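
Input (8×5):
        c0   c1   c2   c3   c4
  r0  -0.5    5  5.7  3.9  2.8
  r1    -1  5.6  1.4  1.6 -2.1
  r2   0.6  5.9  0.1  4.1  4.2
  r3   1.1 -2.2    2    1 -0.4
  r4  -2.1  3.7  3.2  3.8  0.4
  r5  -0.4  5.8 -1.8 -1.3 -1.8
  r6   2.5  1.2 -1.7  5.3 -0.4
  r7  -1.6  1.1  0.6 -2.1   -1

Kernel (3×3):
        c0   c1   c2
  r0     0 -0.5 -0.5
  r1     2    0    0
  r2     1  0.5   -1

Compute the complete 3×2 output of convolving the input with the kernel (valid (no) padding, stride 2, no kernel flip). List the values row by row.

-3.9 -2.6
-4.25 4.55
0.55 -4.35

Output[0,0]: The receptive field on the input at this output position is [-0.5 5 5.7 / -1 5.6 1.4 / 0.6 5.9 0.1]. Elementwise product with the kernel and sum: 5·-0.5 + 5.7·-0.5 + -1·2 + 0.6·1 + 5.9·0.5 + 0.1·-1.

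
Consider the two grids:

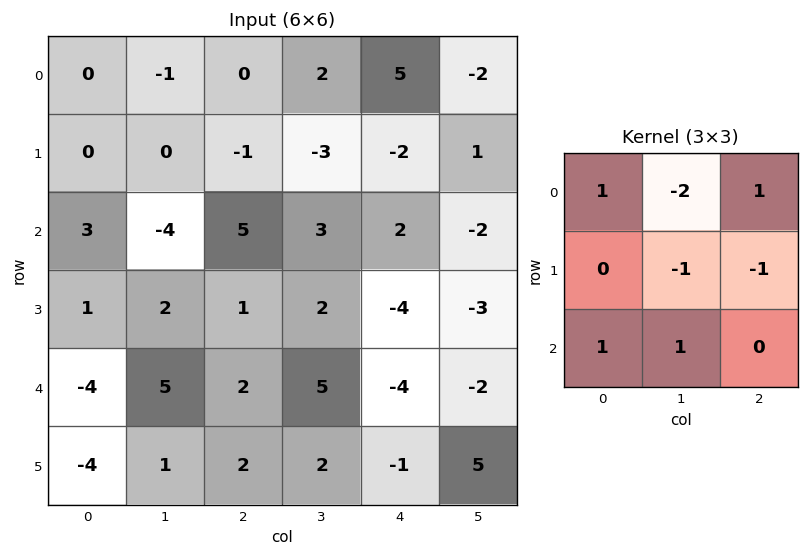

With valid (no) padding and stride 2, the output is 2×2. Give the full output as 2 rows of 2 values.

Output[0,0]: The receptive field on the input at this output position is [0 -1 0 / 0 0 -1 / 3 -4 5]. Elementwise product with the kernel and sum: 0·1 + -1·-2 + 0·1 + 0·-1 + -1·-1 + 3·1 + -4·1.
Output[0,1]: The receptive field on the input at this output position is [0 2 5 / -1 -3 -2 / 5 3 2]. Elementwise product with the kernel and sum: 0·1 + 2·-2 + 5·1 + -3·-1 + -2·-1 + 5·1 + 3·1.

2 14
14 10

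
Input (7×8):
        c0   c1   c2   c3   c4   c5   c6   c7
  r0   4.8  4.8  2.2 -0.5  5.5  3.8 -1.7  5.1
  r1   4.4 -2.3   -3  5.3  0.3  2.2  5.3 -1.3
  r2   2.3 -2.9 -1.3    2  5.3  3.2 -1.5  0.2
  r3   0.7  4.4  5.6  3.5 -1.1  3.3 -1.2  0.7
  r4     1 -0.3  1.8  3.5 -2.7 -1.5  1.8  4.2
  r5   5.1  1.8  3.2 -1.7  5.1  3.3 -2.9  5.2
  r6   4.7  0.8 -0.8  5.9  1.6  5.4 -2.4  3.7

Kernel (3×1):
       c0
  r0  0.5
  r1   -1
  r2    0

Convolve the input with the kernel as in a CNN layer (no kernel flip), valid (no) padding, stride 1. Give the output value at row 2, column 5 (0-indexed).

-1.7

The receptive field on the input at this output position is [3.2 / 3.3 / -1.5]. Elementwise product with the kernel and sum: 3.2·0.5 + 3.3·-1.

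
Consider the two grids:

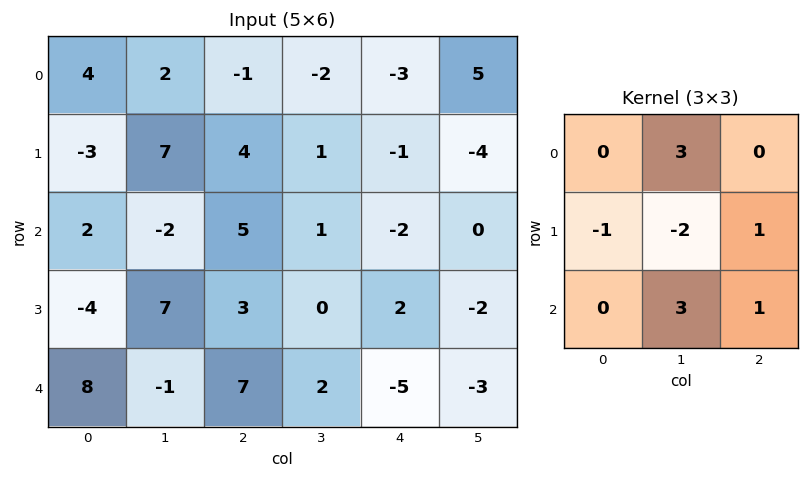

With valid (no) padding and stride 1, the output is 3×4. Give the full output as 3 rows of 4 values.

-2 -1 -12 -18
52 14 -4 4
-9 25 3 -30

Output[0,0]: The receptive field on the input at this output position is [4 2 -1 / -3 7 4 / 2 -2 5]. Elementwise product with the kernel and sum: 2·3 + -3·-1 + 7·-2 + 4·1 + -2·3 + 5·1.
Output[0,1]: The receptive field on the input at this output position is [2 -1 -2 / 7 4 1 / -2 5 1]. Elementwise product with the kernel and sum: -1·3 + 7·-1 + 4·-2 + 1·1 + 5·3 + 1·1.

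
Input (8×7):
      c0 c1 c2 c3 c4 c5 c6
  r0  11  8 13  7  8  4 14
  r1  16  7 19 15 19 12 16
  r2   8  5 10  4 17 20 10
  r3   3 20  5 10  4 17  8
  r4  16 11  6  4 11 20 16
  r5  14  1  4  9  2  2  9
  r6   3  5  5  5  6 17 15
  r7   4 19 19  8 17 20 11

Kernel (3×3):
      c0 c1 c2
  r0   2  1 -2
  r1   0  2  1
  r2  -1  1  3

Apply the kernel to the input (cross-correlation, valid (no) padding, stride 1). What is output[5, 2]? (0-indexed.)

The receptive field on the input at this output position is [4 9 2 / 5 5 6 / 19 8 17]. Elementwise product with the kernel and sum: 4·2 + 9·1 + 2·-2 + 5·2 + 6·1 + 19·-1 + 8·1 + 17·3.

69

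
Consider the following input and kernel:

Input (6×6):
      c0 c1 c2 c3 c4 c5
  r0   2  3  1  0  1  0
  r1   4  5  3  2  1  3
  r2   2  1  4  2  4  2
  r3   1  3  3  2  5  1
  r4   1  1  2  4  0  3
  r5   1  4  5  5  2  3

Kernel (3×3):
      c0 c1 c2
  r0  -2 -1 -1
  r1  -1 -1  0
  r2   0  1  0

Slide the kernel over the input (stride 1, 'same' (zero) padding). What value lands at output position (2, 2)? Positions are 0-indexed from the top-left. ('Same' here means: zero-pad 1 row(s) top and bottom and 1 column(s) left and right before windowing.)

The receptive field on the zero-padded input at this output position is [5 3 2 / 1 4 2 / 3 3 2]. Elementwise product with the kernel and sum: 5·-2 + 3·-1 + 2·-1 + 1·-1 + 4·-1 + 3·1.

-17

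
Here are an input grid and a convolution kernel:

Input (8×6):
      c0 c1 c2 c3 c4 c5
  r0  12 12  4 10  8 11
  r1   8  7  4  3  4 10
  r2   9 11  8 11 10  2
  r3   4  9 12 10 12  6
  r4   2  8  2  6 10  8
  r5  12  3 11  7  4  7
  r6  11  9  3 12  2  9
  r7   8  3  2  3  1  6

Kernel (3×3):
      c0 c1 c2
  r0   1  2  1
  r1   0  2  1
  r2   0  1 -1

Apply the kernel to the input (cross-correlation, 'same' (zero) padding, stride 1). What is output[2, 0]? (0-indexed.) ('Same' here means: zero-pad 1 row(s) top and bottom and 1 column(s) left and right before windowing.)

The receptive field on the zero-padded input at this output position is [0 8 7 / 0 9 11 / 0 4 9]. Elementwise product with the kernel and sum: 0·1 + 8·2 + 7·1 + 9·2 + 11·1 + 4·1 + 9·-1.

47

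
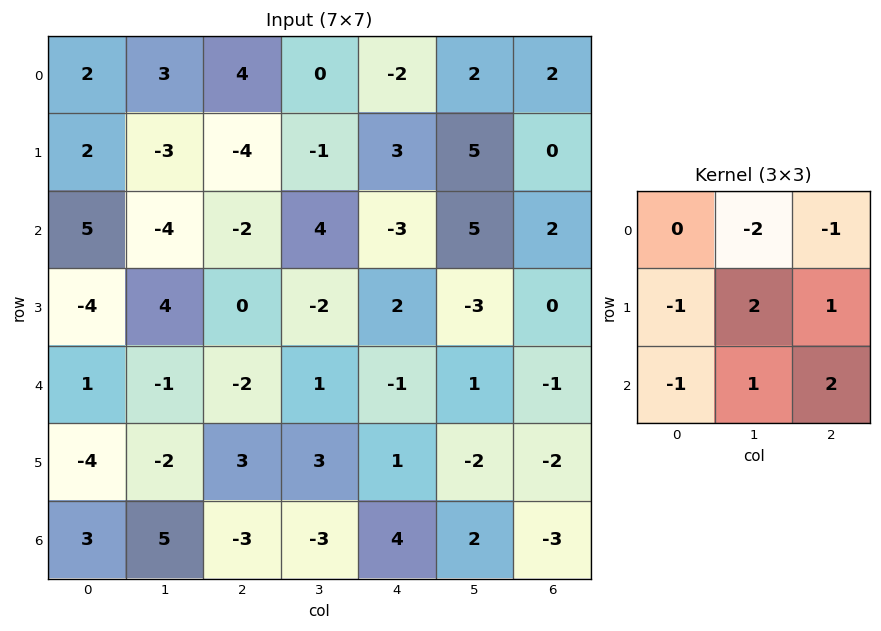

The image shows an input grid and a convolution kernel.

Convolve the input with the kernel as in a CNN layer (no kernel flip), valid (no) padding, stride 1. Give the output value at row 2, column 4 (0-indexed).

The receptive field on the input at this output position is [-3 5 2 / 2 -3 0 / -1 1 -1]. Elementwise product with the kernel and sum: 5·-2 + 2·-1 + 2·-1 + -3·2 + 0·1 + -1·-1 + 1·1 + -1·2.

-20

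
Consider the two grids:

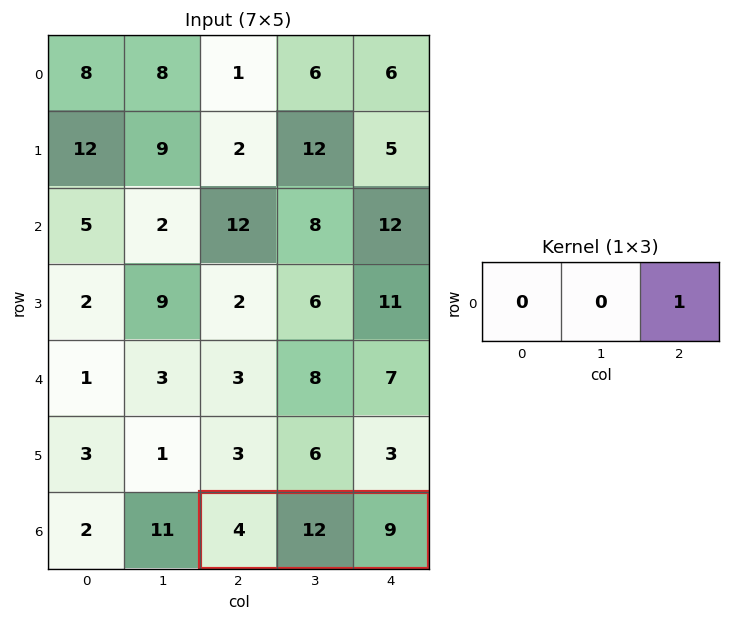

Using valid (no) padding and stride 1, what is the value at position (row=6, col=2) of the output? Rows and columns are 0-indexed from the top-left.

9

The receptive field on the input at this output position is [4 12 9]. Elementwise product with the kernel and sum: 9·1.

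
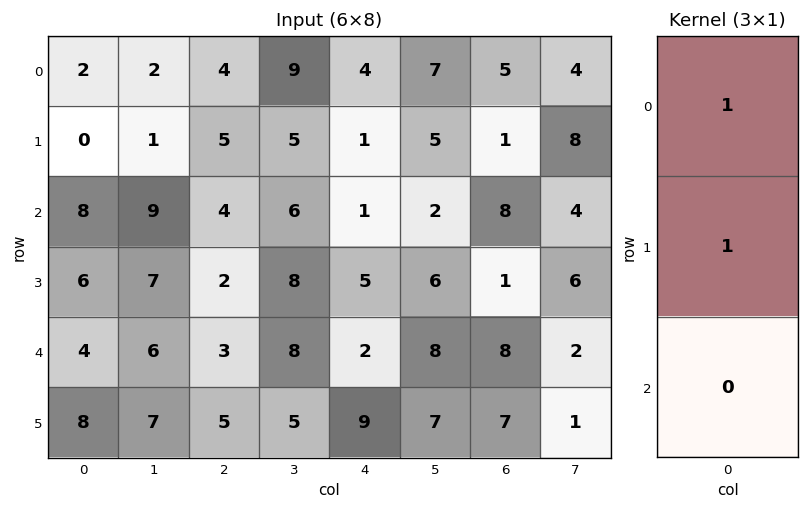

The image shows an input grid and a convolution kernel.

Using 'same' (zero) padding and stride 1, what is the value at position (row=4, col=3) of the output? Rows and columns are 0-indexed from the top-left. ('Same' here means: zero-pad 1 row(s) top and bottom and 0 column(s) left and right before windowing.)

16

The receptive field on the zero-padded input at this output position is [8 / 8 / 5]. Elementwise product with the kernel and sum: 8·1 + 8·1.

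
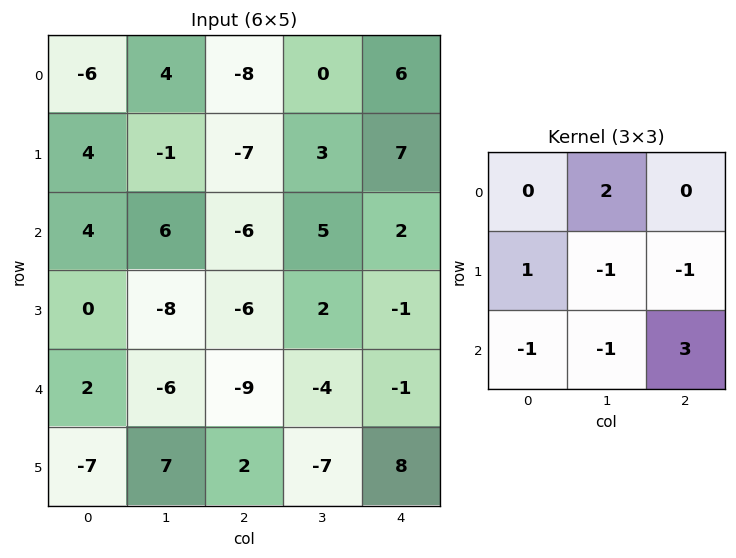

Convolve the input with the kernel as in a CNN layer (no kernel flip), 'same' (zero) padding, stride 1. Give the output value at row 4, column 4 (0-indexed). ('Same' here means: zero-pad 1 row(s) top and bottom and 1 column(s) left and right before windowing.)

The receptive field on the zero-padded input at this output position is [2 -1 0 / -4 -1 0 / -7 8 0]. Elementwise product with the kernel and sum: -1·2 + -4·1 + -1·-1 + 0·-1 + -7·-1 + 8·-1 + 0·3.

-6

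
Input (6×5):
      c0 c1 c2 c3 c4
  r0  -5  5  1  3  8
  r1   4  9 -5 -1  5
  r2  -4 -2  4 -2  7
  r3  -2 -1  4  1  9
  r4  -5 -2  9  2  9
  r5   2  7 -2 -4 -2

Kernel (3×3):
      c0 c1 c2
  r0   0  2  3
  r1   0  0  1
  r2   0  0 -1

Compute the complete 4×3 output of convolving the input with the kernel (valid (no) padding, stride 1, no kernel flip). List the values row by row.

Output[0,0]: The receptive field on the input at this output position is [-5 5 1 / 4 9 -5 / -4 -2 4]. Elementwise product with the kernel and sum: 5·2 + 1·3 + -5·1 + 4·-1.

4 12 28
3 -16 11
3 1 17
21 17 40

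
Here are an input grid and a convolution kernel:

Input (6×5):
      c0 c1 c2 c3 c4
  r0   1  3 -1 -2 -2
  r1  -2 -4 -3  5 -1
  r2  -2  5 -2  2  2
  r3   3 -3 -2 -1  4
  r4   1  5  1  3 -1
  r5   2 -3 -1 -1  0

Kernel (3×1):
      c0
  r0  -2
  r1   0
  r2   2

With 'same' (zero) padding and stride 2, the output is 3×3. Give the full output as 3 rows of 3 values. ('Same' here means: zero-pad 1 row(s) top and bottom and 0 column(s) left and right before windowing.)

-4 -6 -2
10 2 10
-2 2 -8

Output[0,0]: The receptive field on the zero-padded input at this output position is [0 / 1 / -2]. Elementwise product with the kernel and sum: 0·-2 + -2·2.
Output[0,1]: The receptive field on the zero-padded input at this output position is [0 / -1 / -3]. Elementwise product with the kernel and sum: 0·-2 + -3·2.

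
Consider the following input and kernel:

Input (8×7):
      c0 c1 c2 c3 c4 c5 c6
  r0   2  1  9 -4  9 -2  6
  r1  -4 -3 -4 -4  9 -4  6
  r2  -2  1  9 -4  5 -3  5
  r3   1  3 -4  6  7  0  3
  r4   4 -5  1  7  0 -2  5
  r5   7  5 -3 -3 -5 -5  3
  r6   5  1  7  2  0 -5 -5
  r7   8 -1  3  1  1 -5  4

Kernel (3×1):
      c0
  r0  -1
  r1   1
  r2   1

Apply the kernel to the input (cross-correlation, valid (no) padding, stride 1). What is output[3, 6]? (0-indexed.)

5

The receptive field on the input at this output position is [3 / 5 / 3]. Elementwise product with the kernel and sum: 3·-1 + 5·1 + 3·1.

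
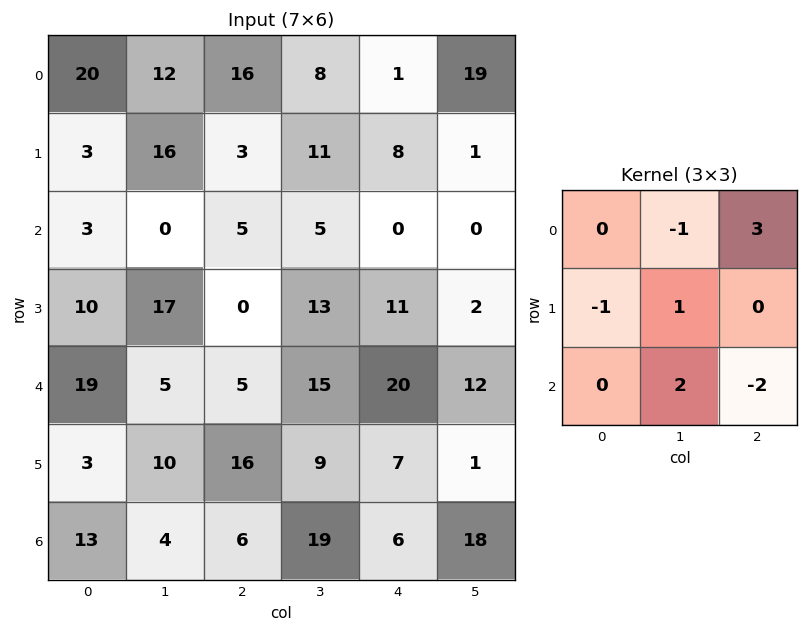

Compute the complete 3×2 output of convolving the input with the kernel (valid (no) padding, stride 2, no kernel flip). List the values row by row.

39 13
22 -2
13 64

Output[0,0]: The receptive field on the input at this output position is [20 12 16 / 3 16 3 / 3 0 5]. Elementwise product with the kernel and sum: 12·-1 + 16·3 + 3·-1 + 16·1 + 0·2 + 5·-2.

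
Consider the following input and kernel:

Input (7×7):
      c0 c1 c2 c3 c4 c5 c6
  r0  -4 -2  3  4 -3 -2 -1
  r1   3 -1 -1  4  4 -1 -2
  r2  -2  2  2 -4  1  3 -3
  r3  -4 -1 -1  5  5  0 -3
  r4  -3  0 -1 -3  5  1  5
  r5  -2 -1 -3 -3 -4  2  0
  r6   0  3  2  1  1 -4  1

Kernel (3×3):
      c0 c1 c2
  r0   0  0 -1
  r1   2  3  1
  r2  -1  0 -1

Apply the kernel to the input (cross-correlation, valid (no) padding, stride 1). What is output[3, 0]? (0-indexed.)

The receptive field on the input at this output position is [-4 -1 -1 / -3 0 -1 / -2 -1 -3]. Elementwise product with the kernel and sum: -1·-1 + -3·2 + 0·3 + -1·1 + -2·-1 + -3·-1.

-1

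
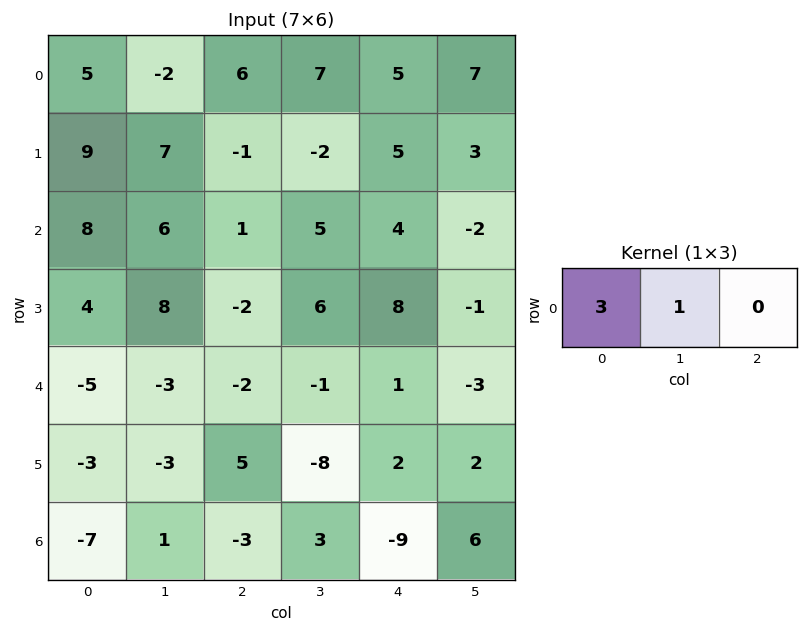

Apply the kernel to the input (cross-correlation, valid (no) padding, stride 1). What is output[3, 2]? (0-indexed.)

0

The receptive field on the input at this output position is [-2 6 8]. Elementwise product with the kernel and sum: -2·3 + 6·1.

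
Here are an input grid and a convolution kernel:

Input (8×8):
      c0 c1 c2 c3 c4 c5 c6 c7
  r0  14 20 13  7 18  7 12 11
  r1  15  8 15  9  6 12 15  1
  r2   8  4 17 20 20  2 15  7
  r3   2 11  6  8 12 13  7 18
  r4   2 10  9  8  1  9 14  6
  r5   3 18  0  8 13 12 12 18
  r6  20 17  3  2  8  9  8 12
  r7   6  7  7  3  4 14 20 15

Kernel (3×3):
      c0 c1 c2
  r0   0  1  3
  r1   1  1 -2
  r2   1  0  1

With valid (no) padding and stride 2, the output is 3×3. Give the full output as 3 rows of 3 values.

Output[0,0]: The receptive field on the input at this output position is [14 20 13 / 15 8 15 / 8 4 17]. Elementwise product with the kernel and sum: 20·1 + 13·3 + 15·1 + 8·1 + 15·-2 + 8·1 + 17·1.

77 110 66
67 80 73
81 4 68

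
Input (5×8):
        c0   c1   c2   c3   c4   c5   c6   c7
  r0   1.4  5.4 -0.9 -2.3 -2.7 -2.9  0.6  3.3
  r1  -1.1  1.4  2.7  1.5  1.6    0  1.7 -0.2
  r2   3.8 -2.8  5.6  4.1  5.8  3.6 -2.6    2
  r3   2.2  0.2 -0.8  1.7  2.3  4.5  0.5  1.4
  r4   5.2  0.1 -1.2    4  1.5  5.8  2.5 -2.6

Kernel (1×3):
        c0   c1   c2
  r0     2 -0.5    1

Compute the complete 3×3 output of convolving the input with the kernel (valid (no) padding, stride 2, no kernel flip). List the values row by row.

Output[0,0]: The receptive field on the input at this output position is [1.4 5.4 -0.9]. Elementwise product with the kernel and sum: 1.4·2 + 5.4·-0.5 + -0.9·1.
Output[0,1]: The receptive field on the input at this output position is [-0.9 -2.3 -2.7]. Elementwise product with the kernel and sum: -0.9·2 + -2.3·-0.5 + -2.7·1.

-0.8 -3.35 -3.35
14.6 14.95 7.2
9.15 -2.9 2.6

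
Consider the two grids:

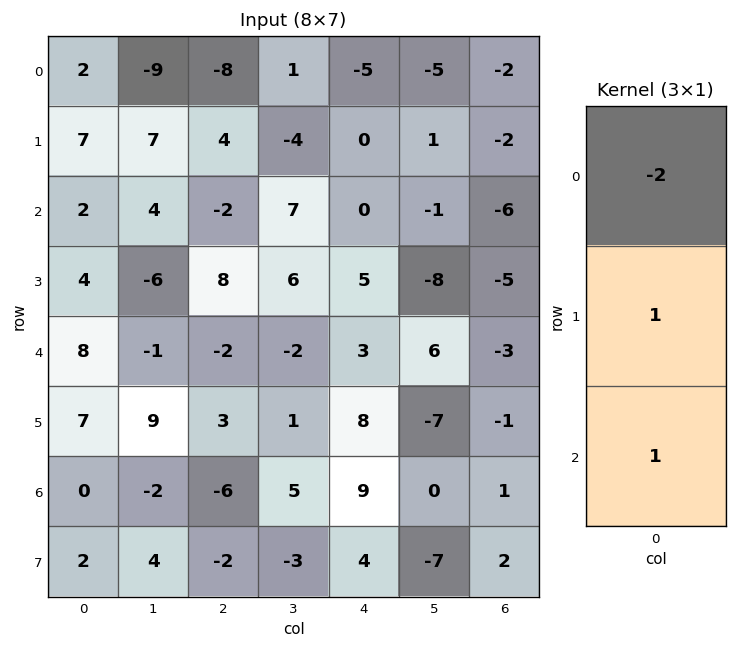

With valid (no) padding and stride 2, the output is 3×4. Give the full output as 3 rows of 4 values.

Output[0,0]: The receptive field on the input at this output position is [2 / 7 / 2]. Elementwise product with the kernel and sum: 2·-2 + 7·1 + 2·1.

5 18 10 -4
8 10 8 4
-9 1 11 6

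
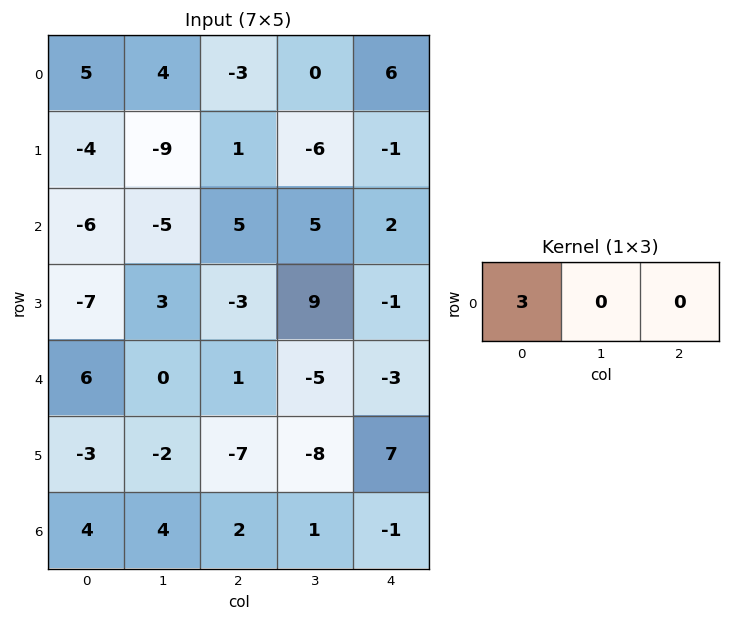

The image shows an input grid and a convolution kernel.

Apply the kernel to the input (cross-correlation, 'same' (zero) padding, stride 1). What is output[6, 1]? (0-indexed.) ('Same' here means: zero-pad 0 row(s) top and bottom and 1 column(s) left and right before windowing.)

The receptive field on the zero-padded input at this output position is [4 4 2]. Elementwise product with the kernel and sum: 4·3.

12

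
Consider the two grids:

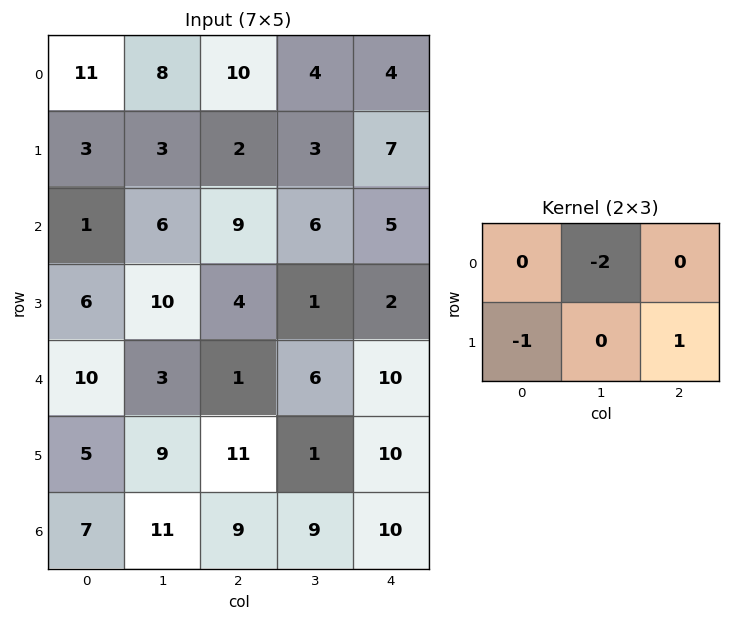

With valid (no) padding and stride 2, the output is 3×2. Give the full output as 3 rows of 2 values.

-17 -3
-14 -14
0 -13

Output[0,0]: The receptive field on the input at this output position is [11 8 10 / 3 3 2]. Elementwise product with the kernel and sum: 8·-2 + 3·-1 + 2·1.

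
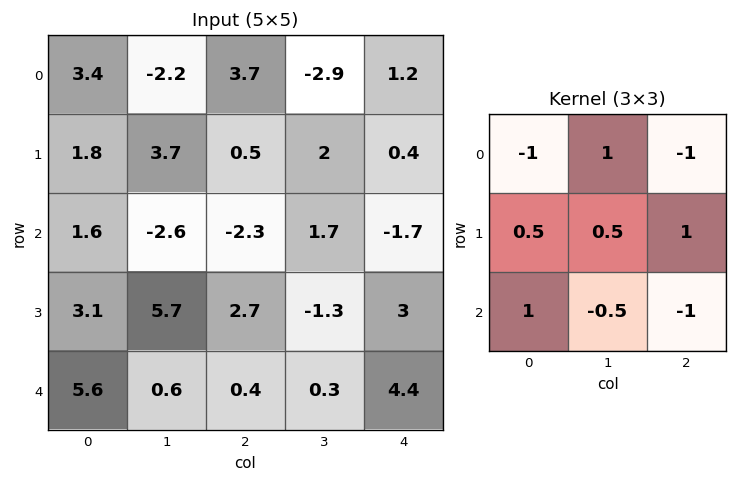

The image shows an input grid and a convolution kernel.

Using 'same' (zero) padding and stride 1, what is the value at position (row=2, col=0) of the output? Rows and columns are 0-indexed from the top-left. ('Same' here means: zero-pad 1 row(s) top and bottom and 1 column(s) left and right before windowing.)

The receptive field on the zero-padded input at this output position is [0 1.8 3.7 / 0 1.6 -2.6 / 0 3.1 5.7]. Elementwise product with the kernel and sum: 0·-1 + 1.8·1 + 3.7·-1 + 0·0.5 + 1.6·0.5 + -2.6·1 + 0·1 + 3.1·-0.5 + 5.7·-1.

-10.95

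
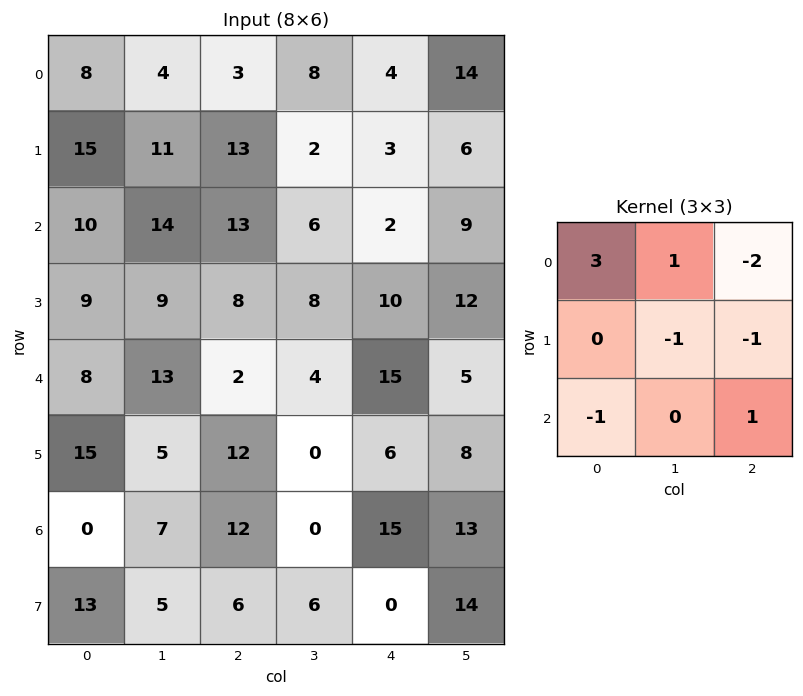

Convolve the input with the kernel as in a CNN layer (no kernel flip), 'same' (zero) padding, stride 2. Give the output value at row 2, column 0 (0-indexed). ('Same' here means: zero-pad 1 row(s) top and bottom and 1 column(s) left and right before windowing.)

The receptive field on the zero-padded input at this output position is [0 9 9 / 0 8 13 / 0 15 5]. Elementwise product with the kernel and sum: 0·3 + 9·1 + 9·-2 + 8·-1 + 13·-1 + 0·-1 + 5·1.

-25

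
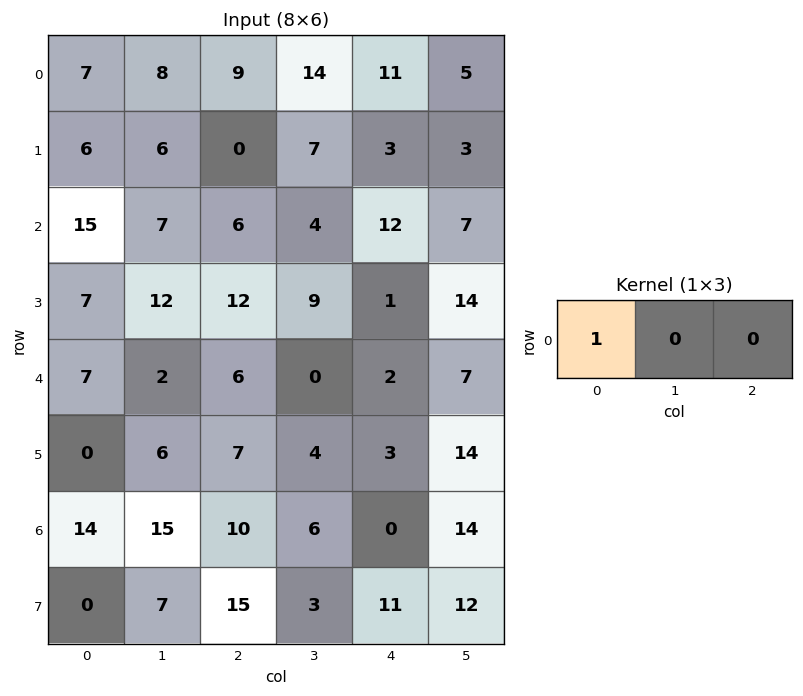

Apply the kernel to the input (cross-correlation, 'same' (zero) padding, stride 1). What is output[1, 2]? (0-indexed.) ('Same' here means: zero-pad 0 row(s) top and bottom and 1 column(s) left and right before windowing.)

6

The receptive field on the zero-padded input at this output position is [6 0 7]. Elementwise product with the kernel and sum: 6·1.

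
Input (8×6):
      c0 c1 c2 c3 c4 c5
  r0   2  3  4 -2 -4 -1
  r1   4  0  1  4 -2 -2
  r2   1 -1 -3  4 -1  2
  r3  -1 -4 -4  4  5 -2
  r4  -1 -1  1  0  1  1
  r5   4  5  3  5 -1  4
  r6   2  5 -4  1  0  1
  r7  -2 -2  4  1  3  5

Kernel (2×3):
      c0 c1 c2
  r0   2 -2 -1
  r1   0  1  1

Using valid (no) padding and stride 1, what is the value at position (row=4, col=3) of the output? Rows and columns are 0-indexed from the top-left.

The receptive field on the input at this output position is [0 1 1 / 5 -1 4]. Elementwise product with the kernel and sum: 0·2 + 1·-2 + 1·-1 + -1·1 + 4·1.

0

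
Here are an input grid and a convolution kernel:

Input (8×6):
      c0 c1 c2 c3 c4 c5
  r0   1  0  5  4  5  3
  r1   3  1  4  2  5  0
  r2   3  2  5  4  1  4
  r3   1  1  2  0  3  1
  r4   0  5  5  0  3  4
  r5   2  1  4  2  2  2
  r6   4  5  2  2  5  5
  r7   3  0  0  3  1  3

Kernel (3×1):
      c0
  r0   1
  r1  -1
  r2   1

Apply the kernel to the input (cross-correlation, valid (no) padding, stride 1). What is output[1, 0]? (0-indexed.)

The receptive field on the input at this output position is [3 / 3 / 1]. Elementwise product with the kernel and sum: 3·1 + 3·-1 + 1·1.

1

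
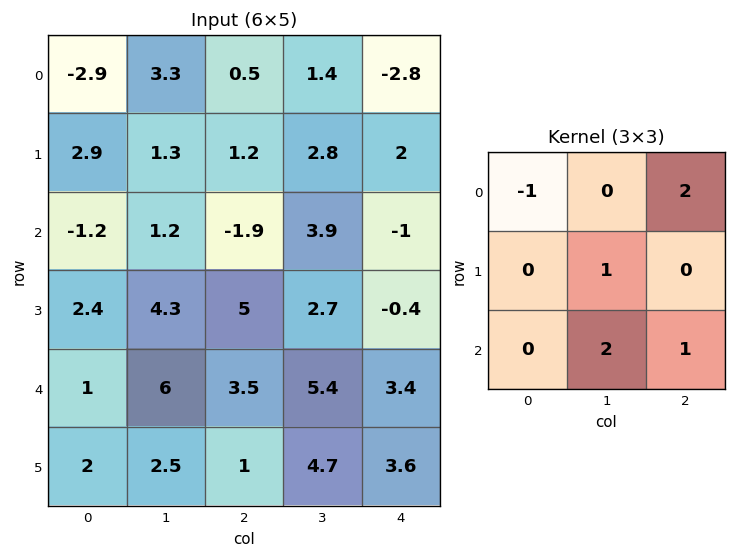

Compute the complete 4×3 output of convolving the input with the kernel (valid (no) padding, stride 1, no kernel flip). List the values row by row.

Output[0,0]: The receptive field on the input at this output position is [-2.9 3.3 0.5 / 2.9 1.3 1.2 / -1.2 1.2 -1.9]. Elementwise product with the kernel and sum: -2.9·-1 + 0.5·2 + 1.3·1 + 1.2·2 + -1.9·1.
Output[0,1]: The receptive field on the input at this output position is [3.3 0.5 1.4 / 1.3 1.2 2.8 / 1.2 -1.9 3.9]. Elementwise product with the kernel and sum: 3.3·-1 + 1.4·2 + 1.2·1 + -1.9·2 + 3.9·1.

5.7 0.8 3.5
14.3 15.1 11.7
17.2 24 16.8
19.6 11.3 12.6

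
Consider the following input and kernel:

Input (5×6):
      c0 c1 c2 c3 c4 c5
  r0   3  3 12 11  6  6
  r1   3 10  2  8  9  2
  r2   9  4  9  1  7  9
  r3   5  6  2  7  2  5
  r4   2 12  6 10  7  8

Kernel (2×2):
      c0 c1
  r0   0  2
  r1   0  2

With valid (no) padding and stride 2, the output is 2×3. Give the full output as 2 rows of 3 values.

26 38 16
20 16 28

Output[0,0]: The receptive field on the input at this output position is [3 3 / 3 10]. Elementwise product with the kernel and sum: 3·2 + 10·2.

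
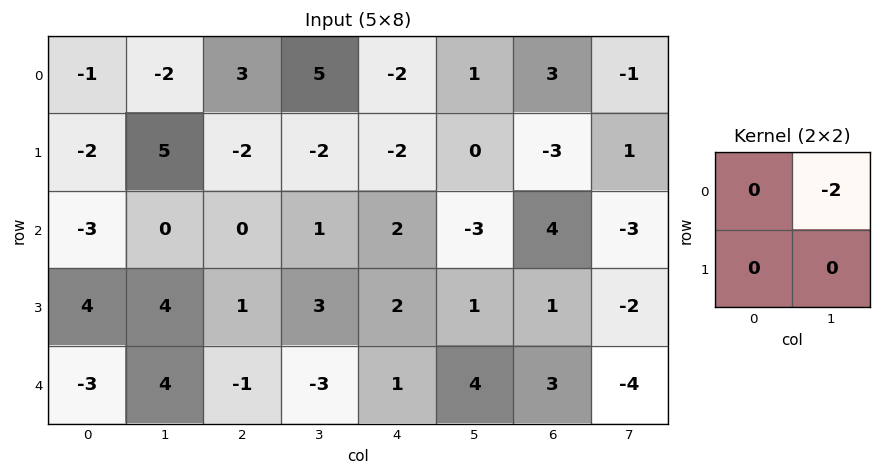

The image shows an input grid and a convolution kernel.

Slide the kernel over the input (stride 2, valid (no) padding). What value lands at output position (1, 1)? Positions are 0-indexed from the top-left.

The receptive field on the input at this output position is [0 1 / 1 3]. Elementwise product with the kernel and sum: 1·-2.

-2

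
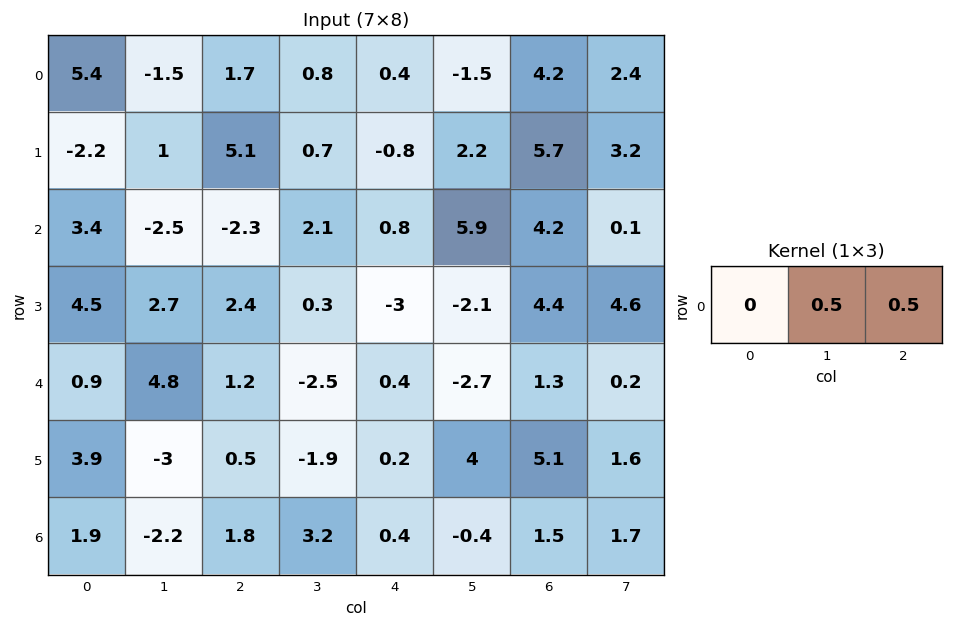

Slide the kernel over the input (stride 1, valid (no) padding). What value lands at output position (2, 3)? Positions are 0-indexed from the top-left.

3.35

The receptive field on the input at this output position is [2.1 0.8 5.9]. Elementwise product with the kernel and sum: 0.8·0.5 + 5.9·0.5.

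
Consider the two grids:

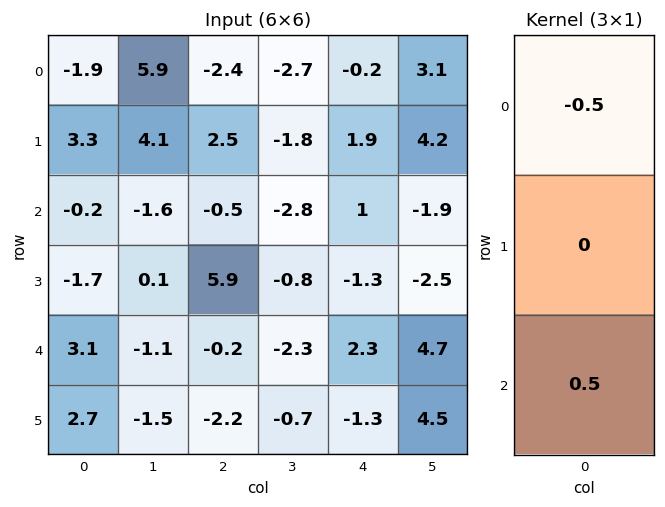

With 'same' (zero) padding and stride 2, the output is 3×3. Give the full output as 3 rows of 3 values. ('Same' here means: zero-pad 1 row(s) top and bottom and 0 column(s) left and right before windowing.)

1.65 1.25 0.95
-2.5 1.7 -1.6
2.2 -4.05 0

Output[0,0]: The receptive field on the zero-padded input at this output position is [0 / -1.9 / 3.3]. Elementwise product with the kernel and sum: 0·-0.5 + 3.3·0.5.
Output[0,1]: The receptive field on the zero-padded input at this output position is [0 / -2.4 / 2.5]. Elementwise product with the kernel and sum: 0·-0.5 + 2.5·0.5.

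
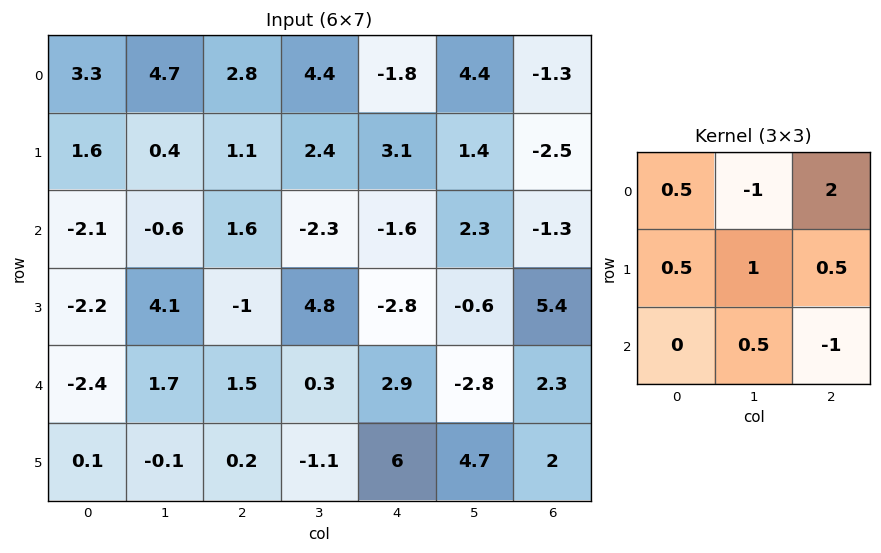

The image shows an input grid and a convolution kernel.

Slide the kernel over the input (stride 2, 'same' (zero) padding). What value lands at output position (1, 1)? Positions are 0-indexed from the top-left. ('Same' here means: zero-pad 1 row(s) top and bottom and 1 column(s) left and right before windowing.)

-1.25

The receptive field on the zero-padded input at this output position is [0.4 1.1 2.4 / -0.6 1.6 -2.3 / 4.1 -1 4.8]. Elementwise product with the kernel and sum: 0.4·0.5 + 1.1·-1 + 2.4·2 + -0.6·0.5 + 1.6·1 + -2.3·0.5 + -1·0.5 + 4.8·-1.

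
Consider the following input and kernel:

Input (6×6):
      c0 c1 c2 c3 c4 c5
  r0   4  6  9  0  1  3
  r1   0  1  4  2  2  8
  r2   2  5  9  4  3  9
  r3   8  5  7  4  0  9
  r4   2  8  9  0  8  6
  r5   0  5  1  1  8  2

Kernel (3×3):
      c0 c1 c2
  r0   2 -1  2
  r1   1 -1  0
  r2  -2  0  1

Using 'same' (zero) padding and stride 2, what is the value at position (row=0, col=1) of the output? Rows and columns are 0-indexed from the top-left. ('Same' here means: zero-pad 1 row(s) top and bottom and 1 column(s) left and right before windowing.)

-3

The receptive field on the zero-padded input at this output position is [0 0 0 / 6 9 0 / 1 4 2]. Elementwise product with the kernel and sum: 0·2 + 0·-1 + 0·2 + 6·1 + 9·-1 + 1·-2 + 2·1.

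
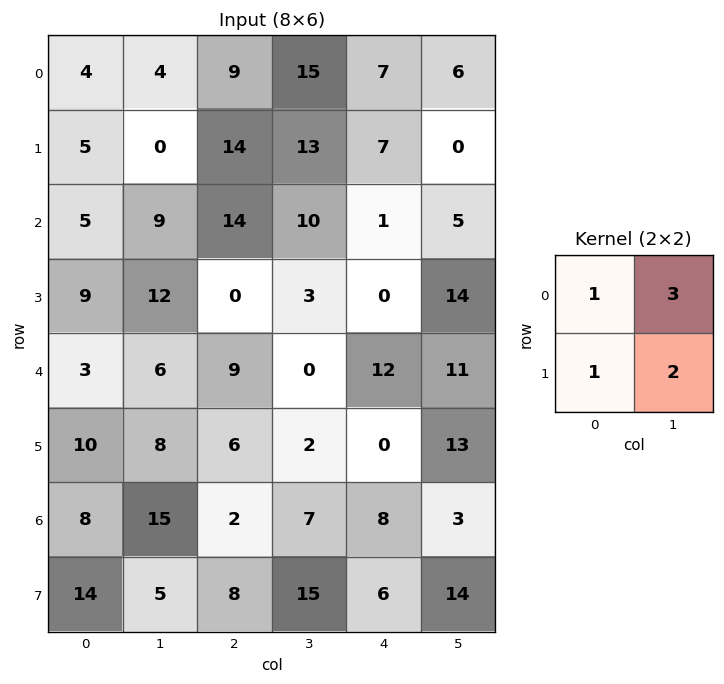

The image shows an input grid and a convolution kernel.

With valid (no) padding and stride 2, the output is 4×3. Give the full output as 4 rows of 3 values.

21 94 32
65 50 44
47 19 71
77 61 51

Output[0,0]: The receptive field on the input at this output position is [4 4 / 5 0]. Elementwise product with the kernel and sum: 4·1 + 4·3 + 5·1 + 0·2.
Output[0,1]: The receptive field on the input at this output position is [9 15 / 14 13]. Elementwise product with the kernel and sum: 9·1 + 15·3 + 14·1 + 13·2.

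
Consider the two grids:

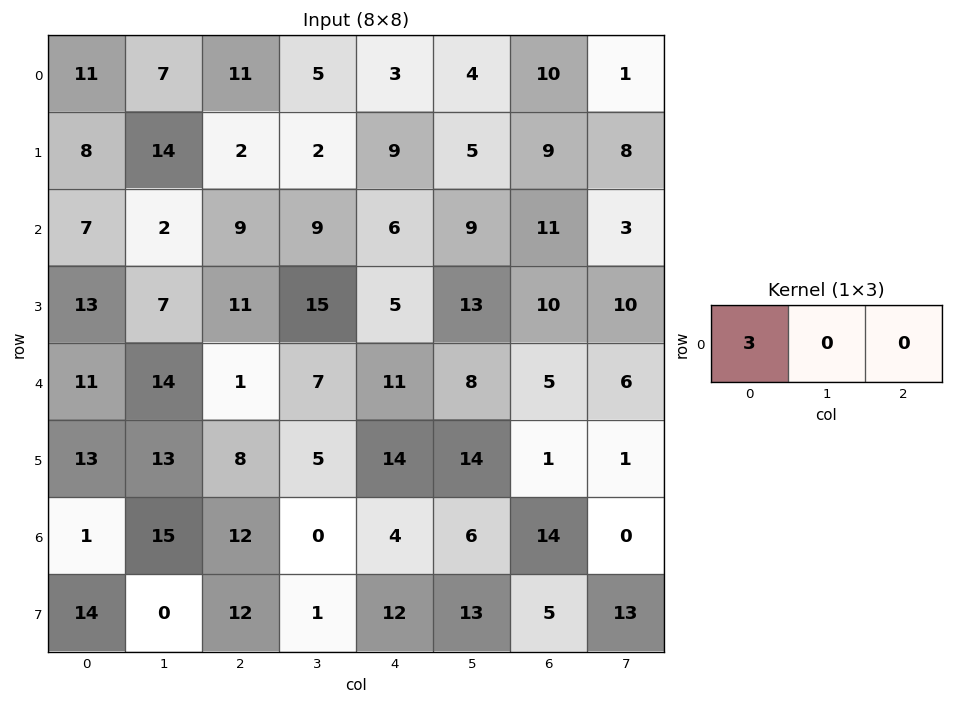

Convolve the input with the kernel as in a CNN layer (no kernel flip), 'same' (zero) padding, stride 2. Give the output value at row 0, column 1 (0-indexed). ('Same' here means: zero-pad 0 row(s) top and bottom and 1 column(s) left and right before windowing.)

The receptive field on the zero-padded input at this output position is [7 11 5]. Elementwise product with the kernel and sum: 7·3.

21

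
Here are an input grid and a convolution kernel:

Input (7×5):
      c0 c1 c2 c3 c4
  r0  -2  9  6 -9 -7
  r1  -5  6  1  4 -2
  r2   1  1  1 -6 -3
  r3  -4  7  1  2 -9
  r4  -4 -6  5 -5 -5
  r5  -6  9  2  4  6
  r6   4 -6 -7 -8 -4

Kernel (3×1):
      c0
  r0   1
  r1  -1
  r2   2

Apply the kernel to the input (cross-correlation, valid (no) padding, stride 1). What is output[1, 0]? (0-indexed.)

-14

The receptive field on the input at this output position is [-5 / 1 / -4]. Elementwise product with the kernel and sum: -5·1 + 1·-1 + -4·2.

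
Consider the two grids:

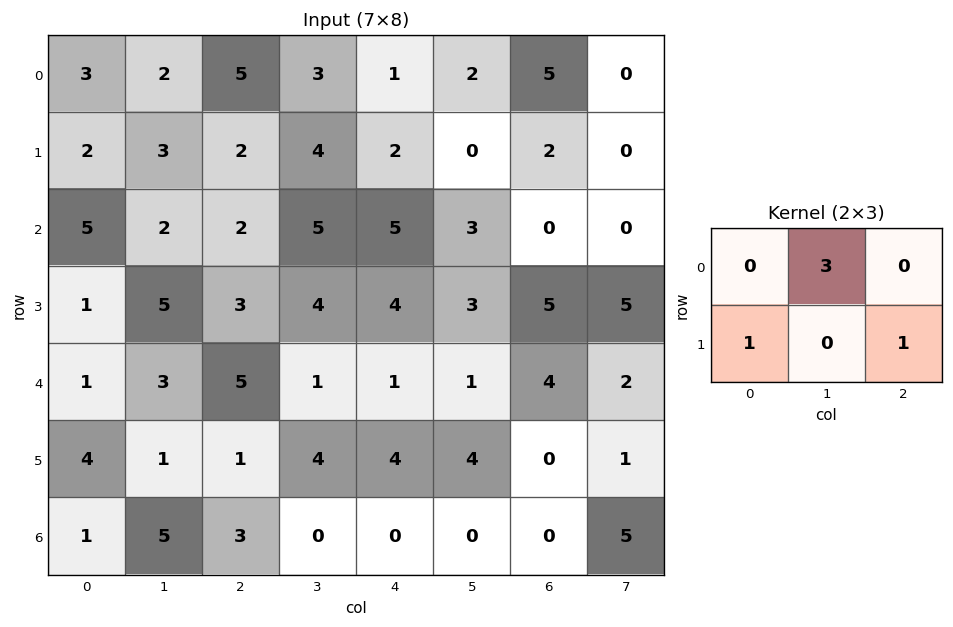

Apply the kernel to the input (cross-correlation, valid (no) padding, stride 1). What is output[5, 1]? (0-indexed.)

The receptive field on the input at this output position is [1 1 4 / 5 3 0]. Elementwise product with the kernel and sum: 1·3 + 5·1 + 0·1.

8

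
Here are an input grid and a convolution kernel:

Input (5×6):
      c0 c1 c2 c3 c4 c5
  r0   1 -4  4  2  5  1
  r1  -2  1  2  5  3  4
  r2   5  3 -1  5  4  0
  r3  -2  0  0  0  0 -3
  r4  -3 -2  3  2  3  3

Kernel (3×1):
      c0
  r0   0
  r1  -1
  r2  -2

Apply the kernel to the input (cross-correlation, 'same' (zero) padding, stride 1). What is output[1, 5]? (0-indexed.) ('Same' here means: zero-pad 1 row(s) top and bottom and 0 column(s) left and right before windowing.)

-4

The receptive field on the zero-padded input at this output position is [1 / 4 / 0]. Elementwise product with the kernel and sum: 4·-1 + 0·-2.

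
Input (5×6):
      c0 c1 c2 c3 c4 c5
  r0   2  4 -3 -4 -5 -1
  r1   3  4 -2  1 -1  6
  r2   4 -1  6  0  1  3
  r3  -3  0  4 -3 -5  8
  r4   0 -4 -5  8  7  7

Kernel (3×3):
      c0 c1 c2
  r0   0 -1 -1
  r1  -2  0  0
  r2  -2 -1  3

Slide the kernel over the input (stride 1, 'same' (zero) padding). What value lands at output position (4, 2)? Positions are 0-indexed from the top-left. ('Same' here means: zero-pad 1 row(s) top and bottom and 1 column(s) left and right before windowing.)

7

The receptive field on the zero-padded input at this output position is [0 4 -3 / -4 -5 8 / 0 0 0]. Elementwise product with the kernel and sum: 4·-1 + -3·-1 + -4·-2 + 0·-2 + 0·-1 + 0·3.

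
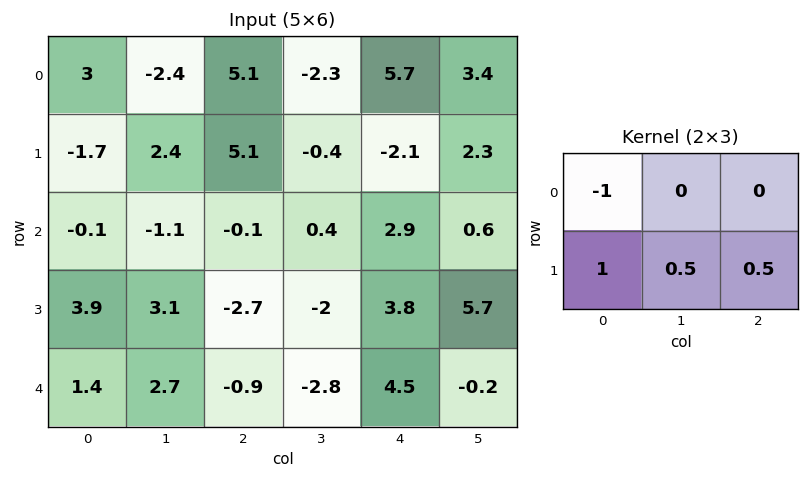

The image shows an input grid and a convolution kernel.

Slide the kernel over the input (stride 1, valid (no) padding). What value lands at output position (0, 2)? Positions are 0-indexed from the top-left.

-1.25

The receptive field on the input at this output position is [5.1 -2.3 5.7 / 5.1 -0.4 -2.1]. Elementwise product with the kernel and sum: 5.1·-1 + 5.1·1 + -0.4·0.5 + -2.1·0.5.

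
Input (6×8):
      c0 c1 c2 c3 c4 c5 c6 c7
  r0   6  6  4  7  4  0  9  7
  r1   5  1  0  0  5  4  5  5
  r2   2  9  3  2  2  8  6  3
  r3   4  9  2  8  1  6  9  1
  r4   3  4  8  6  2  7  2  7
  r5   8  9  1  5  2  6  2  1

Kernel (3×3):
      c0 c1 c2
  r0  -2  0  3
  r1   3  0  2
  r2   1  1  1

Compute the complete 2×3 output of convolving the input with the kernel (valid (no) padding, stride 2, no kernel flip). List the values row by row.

29 21 60
36 24 46

Output[0,0]: The receptive field on the input at this output position is [6 6 4 / 5 1 0 / 2 9 3]. Elementwise product with the kernel and sum: 6·-2 + 4·3 + 5·3 + 0·2 + 2·1 + 9·1 + 3·1.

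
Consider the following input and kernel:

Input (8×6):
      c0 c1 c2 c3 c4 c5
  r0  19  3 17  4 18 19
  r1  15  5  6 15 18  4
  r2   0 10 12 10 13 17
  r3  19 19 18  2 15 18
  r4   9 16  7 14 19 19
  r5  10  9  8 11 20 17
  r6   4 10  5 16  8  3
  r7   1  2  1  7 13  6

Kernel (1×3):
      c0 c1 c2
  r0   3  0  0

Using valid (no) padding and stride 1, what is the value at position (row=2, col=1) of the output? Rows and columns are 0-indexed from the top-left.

The receptive field on the input at this output position is [10 12 10]. Elementwise product with the kernel and sum: 10·3.

30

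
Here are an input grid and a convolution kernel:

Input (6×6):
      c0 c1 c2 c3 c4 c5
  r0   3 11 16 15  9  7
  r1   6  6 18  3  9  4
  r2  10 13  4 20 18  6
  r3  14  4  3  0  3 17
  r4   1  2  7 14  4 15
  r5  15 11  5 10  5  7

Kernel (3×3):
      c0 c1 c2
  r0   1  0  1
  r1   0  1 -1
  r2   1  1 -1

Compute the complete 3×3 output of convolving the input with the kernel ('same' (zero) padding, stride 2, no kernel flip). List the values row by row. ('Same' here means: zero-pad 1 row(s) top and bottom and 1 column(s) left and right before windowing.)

-8 22 10
13 0 5
7 3 14

Output[0,0]: The receptive field on the zero-padded input at this output position is [0 0 0 / 0 3 11 / 0 6 6]. Elementwise product with the kernel and sum: 0·1 + 0·1 + 3·1 + 11·-1 + 0·1 + 6·1 + 6·-1.
Output[0,1]: The receptive field on the zero-padded input at this output position is [0 0 0 / 11 16 15 / 6 18 3]. Elementwise product with the kernel and sum: 0·1 + 0·1 + 16·1 + 15·-1 + 6·1 + 18·1 + 3·-1.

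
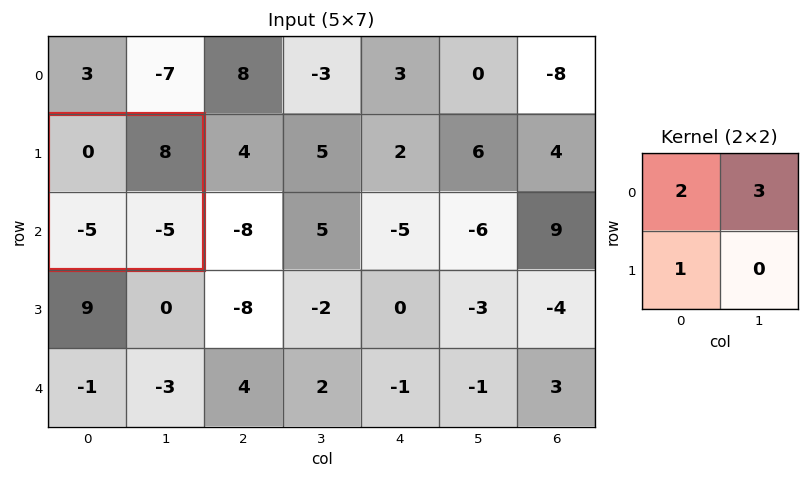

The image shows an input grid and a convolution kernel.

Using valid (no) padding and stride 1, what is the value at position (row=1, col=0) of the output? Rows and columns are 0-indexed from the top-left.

19

The receptive field on the input at this output position is [0 8 / -5 -5]. Elementwise product with the kernel and sum: 0·2 + 8·3 + -5·1.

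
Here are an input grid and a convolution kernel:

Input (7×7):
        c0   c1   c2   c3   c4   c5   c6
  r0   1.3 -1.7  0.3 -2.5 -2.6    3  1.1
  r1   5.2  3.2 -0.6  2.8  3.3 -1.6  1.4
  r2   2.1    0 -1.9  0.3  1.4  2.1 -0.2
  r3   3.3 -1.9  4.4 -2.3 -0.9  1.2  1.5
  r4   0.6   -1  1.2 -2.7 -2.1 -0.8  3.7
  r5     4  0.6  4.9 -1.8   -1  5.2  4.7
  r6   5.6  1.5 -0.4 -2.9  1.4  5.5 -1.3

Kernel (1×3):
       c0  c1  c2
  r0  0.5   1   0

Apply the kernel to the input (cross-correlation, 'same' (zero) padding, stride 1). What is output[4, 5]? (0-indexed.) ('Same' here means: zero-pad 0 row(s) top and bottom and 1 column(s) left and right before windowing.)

-1.85

The receptive field on the zero-padded input at this output position is [-2.1 -0.8 3.7]. Elementwise product with the kernel and sum: -2.1·0.5 + -0.8·1.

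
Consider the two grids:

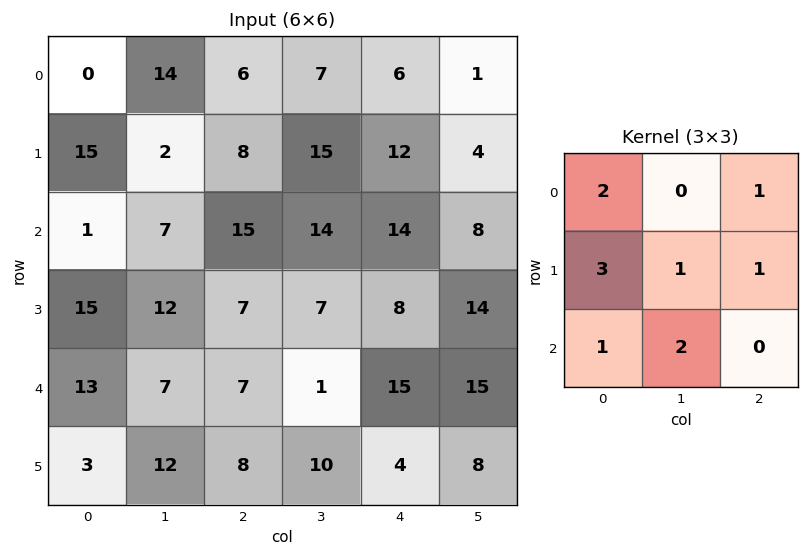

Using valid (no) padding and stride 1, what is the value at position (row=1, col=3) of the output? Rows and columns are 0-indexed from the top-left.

121

The receptive field on the input at this output position is [15 12 4 / 14 14 8 / 7 8 14]. Elementwise product with the kernel and sum: 15·2 + 4·1 + 14·3 + 14·1 + 8·1 + 7·1 + 8·2.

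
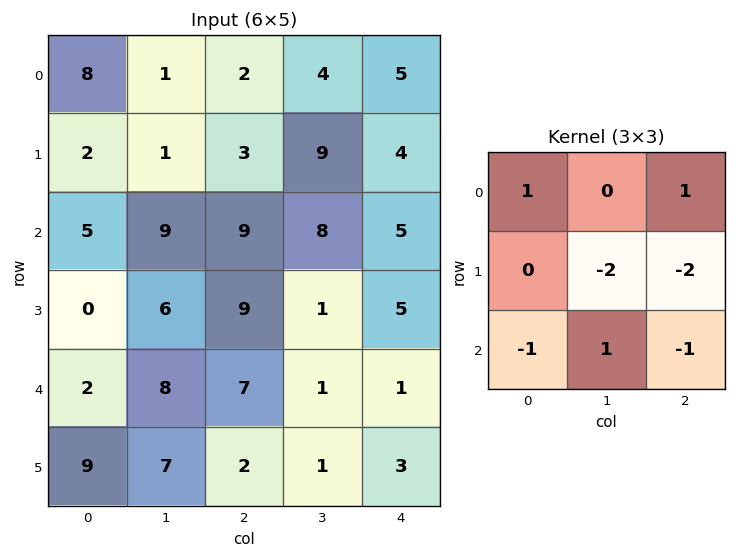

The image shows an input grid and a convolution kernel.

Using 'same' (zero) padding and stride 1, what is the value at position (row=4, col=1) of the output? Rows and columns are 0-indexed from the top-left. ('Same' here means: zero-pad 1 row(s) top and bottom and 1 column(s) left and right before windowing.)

-25

The receptive field on the zero-padded input at this output position is [0 6 9 / 2 8 7 / 9 7 2]. Elementwise product with the kernel and sum: 0·1 + 9·1 + 8·-2 + 7·-2 + 9·-1 + 7·1 + 2·-1.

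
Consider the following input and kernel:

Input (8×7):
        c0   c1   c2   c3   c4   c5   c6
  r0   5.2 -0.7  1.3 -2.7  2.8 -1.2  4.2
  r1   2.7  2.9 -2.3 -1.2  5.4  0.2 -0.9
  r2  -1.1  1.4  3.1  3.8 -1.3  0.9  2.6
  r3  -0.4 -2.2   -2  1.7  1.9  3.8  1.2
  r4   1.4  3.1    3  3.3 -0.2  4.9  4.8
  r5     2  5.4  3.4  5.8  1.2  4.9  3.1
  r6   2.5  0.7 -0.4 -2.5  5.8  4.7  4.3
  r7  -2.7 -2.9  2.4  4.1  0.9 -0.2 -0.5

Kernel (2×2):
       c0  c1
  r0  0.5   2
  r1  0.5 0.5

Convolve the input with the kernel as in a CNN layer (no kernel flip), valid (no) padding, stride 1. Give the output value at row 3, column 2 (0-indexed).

5.55

The receptive field on the input at this output position is [-2 1.7 / 3 3.3]. Elementwise product with the kernel and sum: -2·0.5 + 1.7·2 + 3·0.5 + 3.3·0.5.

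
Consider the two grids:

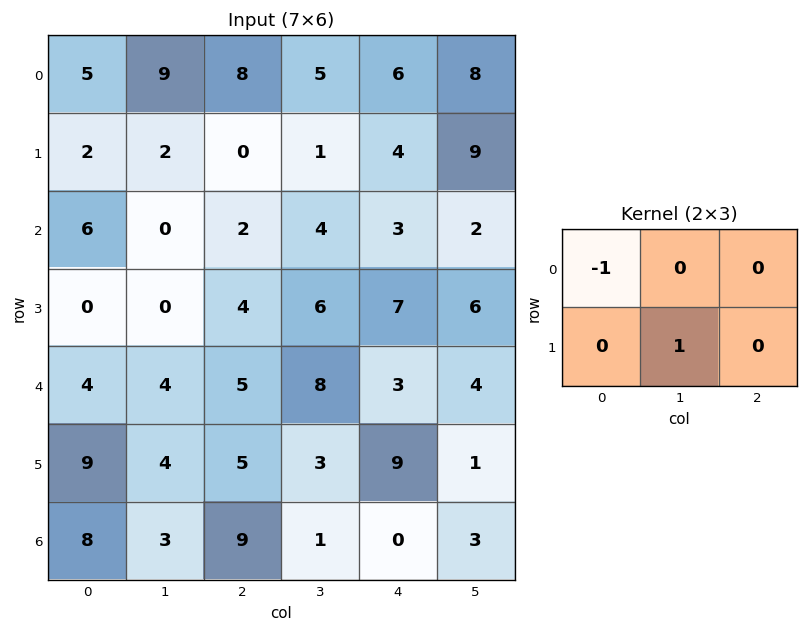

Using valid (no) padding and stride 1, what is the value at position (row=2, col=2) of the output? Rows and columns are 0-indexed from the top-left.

The receptive field on the input at this output position is [2 4 3 / 4 6 7]. Elementwise product with the kernel and sum: 2·-1 + 6·1.

4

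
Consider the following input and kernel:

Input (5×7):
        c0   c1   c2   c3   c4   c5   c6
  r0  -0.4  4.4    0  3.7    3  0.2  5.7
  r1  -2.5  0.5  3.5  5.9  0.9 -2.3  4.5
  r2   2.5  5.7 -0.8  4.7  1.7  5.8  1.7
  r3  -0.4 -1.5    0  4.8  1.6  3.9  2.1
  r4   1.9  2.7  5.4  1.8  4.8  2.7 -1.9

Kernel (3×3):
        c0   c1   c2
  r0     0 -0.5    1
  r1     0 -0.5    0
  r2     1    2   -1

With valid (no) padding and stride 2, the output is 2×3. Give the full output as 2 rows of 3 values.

12.25 5.1 18.35
-1 1.15 8.95

Output[0,0]: The receptive field on the input at this output position is [-0.4 4.4 0 / -2.5 0.5 3.5 / 2.5 5.7 -0.8]. Elementwise product with the kernel and sum: 4.4·-0.5 + 0·1 + 0.5·-0.5 + 2.5·1 + 5.7·2 + -0.8·-1.
Output[0,1]: The receptive field on the input at this output position is [0 3.7 3 / 3.5 5.9 0.9 / -0.8 4.7 1.7]. Elementwise product with the kernel and sum: 3.7·-0.5 + 3·1 + 5.9·-0.5 + -0.8·1 + 4.7·2 + 1.7·-1.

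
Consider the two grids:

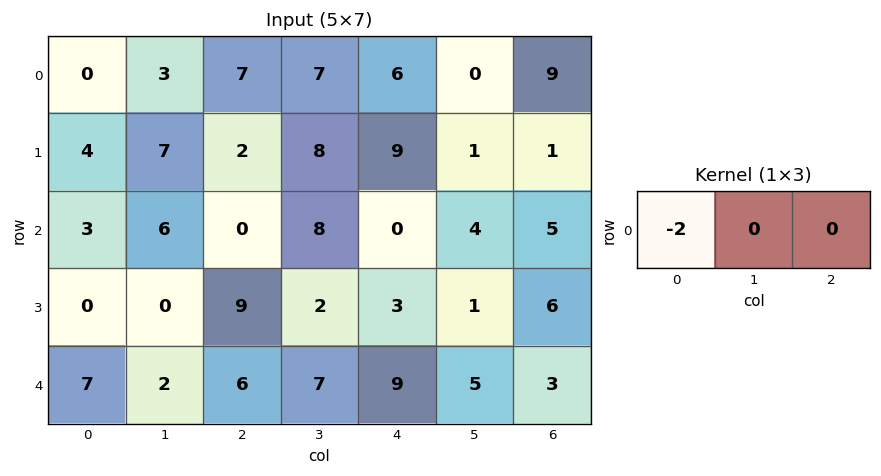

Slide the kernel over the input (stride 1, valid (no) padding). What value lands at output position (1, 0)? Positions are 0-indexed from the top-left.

-8

The receptive field on the input at this output position is [4 7 2]. Elementwise product with the kernel and sum: 4·-2.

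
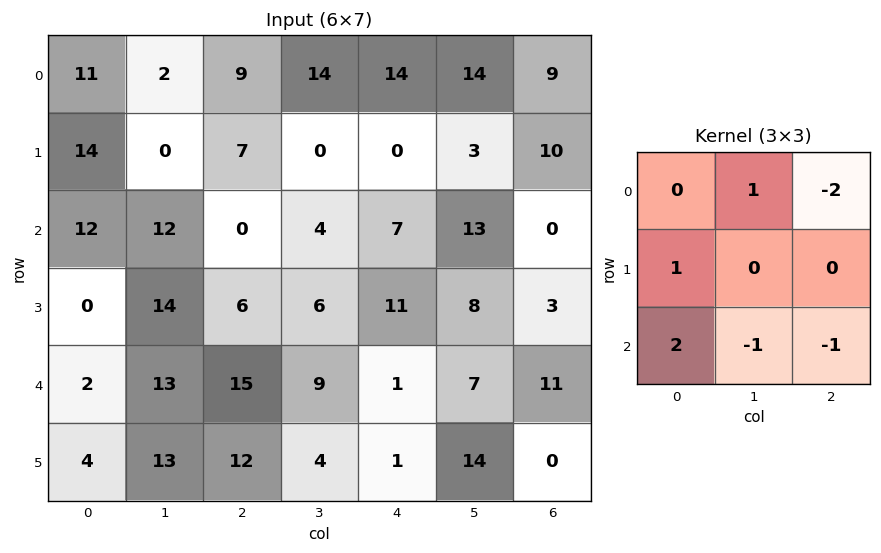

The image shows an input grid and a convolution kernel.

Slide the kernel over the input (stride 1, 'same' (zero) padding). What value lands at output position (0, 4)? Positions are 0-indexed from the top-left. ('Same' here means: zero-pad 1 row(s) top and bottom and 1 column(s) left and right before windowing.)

11

The receptive field on the zero-padded input at this output position is [0 0 0 / 14 14 14 / 0 0 3]. Elementwise product with the kernel and sum: 0·1 + 0·-2 + 14·1 + 0·2 + 0·-1 + 3·-1.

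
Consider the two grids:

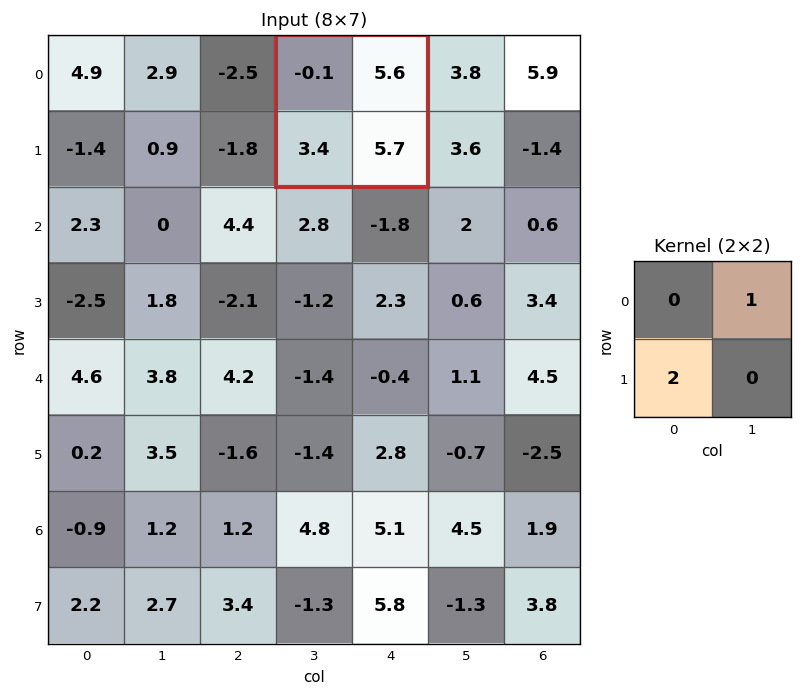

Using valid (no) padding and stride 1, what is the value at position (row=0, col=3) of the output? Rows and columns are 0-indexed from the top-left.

12.4

The receptive field on the input at this output position is [-0.1 5.6 / 3.4 5.7]. Elementwise product with the kernel and sum: 5.6·1 + 3.4·2.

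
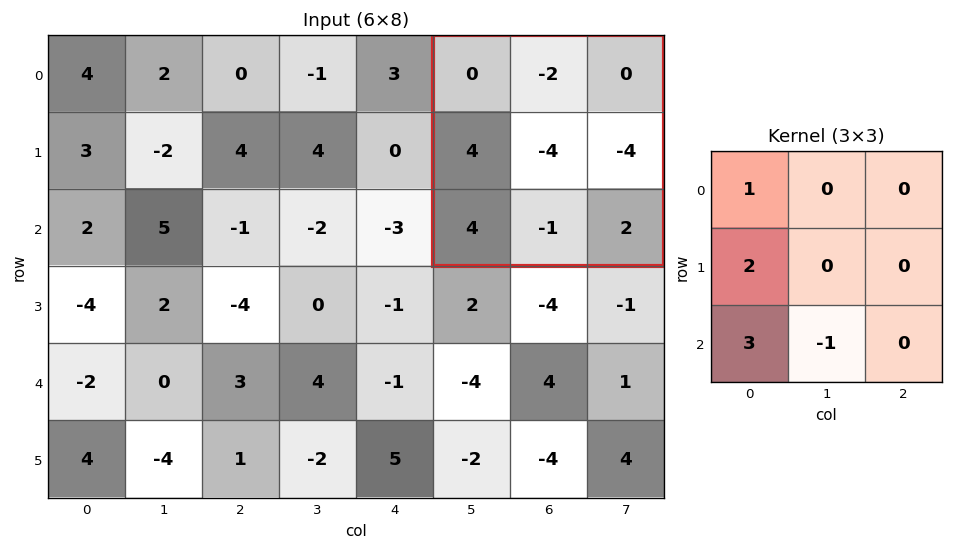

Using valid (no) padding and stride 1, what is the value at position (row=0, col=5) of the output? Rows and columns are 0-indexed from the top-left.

The receptive field on the input at this output position is [0 -2 0 / 4 -4 -4 / 4 -1 2]. Elementwise product with the kernel and sum: 0·1 + 4·2 + 4·3 + -1·-1.

21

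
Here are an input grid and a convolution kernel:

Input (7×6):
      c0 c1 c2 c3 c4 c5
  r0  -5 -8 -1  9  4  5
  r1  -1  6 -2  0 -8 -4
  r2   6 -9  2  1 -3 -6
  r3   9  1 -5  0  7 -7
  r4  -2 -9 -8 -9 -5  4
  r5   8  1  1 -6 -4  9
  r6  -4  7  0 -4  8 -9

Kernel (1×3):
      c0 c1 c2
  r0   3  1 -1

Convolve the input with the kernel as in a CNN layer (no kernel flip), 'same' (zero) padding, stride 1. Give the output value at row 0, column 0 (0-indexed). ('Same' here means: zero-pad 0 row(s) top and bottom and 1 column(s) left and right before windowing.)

The receptive field on the zero-padded input at this output position is [0 -5 -8]. Elementwise product with the kernel and sum: 0·3 + -5·1 + -8·-1.

3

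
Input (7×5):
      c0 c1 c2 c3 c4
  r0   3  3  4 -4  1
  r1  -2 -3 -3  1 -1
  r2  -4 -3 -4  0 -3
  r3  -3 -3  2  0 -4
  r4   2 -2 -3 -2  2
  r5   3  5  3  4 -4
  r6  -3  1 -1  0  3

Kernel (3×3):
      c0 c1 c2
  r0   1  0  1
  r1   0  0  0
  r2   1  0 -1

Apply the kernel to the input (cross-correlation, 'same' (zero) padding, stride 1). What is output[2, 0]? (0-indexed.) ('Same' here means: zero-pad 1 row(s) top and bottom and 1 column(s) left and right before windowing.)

0

The receptive field on the zero-padded input at this output position is [0 -2 -3 / 0 -4 -3 / 0 -3 -3]. Elementwise product with the kernel and sum: 0·1 + -3·1 + 0·1 + -3·-1.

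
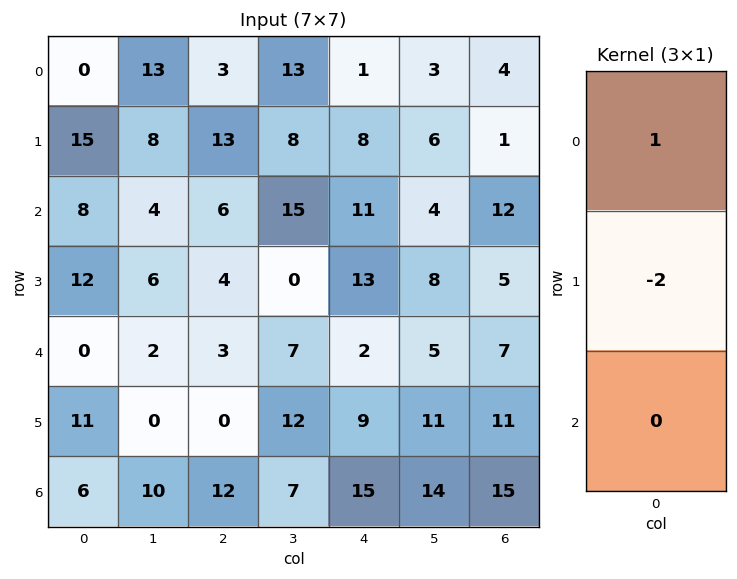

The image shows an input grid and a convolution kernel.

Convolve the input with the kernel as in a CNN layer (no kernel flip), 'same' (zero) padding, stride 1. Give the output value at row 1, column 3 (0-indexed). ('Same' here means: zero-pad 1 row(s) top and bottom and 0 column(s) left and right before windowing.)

The receptive field on the zero-padded input at this output position is [13 / 8 / 15]. Elementwise product with the kernel and sum: 13·1 + 8·-2.

-3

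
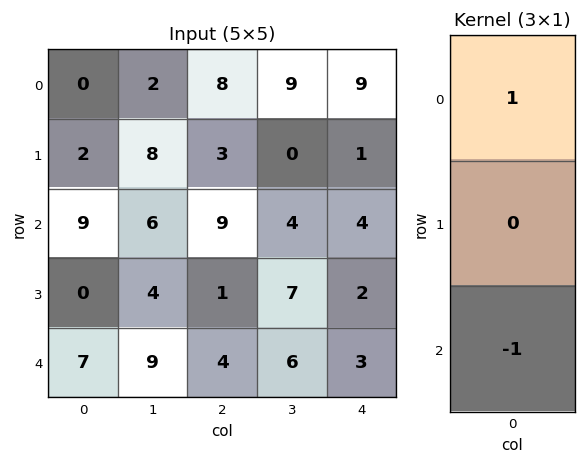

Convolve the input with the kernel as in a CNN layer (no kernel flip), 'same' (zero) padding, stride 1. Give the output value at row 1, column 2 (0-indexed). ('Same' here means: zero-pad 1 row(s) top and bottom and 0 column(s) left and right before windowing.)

The receptive field on the zero-padded input at this output position is [8 / 3 / 9]. Elementwise product with the kernel and sum: 8·1 + 9·-1.

-1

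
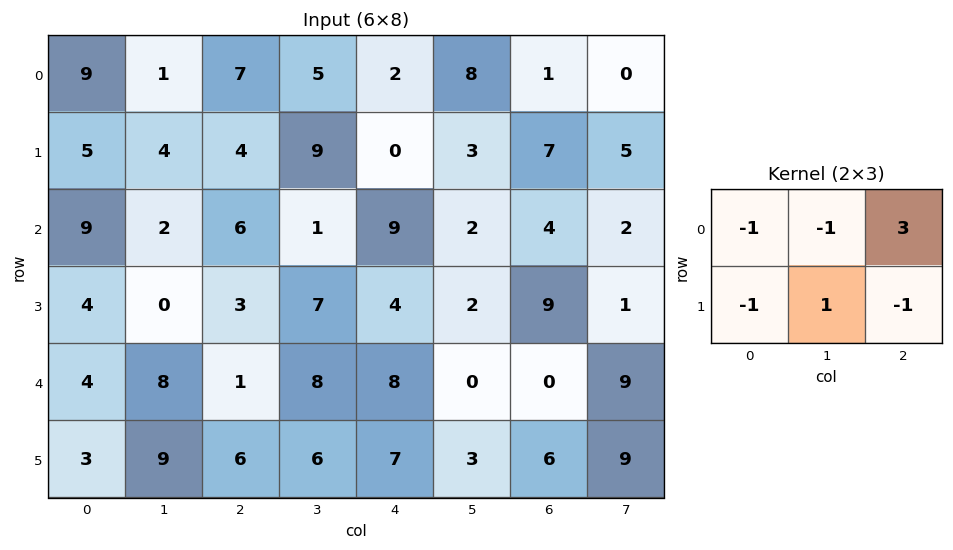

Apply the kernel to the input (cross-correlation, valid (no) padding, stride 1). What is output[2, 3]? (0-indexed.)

The receptive field on the input at this output position is [1 9 2 / 7 4 2]. Elementwise product with the kernel and sum: 1·-1 + 9·-1 + 2·3 + 7·-1 + 4·1 + 2·-1.

-9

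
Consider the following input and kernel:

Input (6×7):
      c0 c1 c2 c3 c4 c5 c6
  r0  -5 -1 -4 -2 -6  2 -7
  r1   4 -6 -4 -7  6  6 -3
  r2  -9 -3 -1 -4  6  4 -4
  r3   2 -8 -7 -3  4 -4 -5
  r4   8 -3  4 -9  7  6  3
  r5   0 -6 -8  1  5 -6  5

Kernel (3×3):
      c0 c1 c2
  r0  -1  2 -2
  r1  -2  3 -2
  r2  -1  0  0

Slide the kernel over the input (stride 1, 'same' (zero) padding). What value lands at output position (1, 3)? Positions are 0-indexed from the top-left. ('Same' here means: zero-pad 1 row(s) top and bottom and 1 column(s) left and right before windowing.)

-12

The receptive field on the zero-padded input at this output position is [-4 -2 -6 / -4 -7 6 / -1 -4 6]. Elementwise product with the kernel and sum: -4·-1 + -2·2 + -6·-2 + -4·-2 + -7·3 + 6·-2 + -1·-1.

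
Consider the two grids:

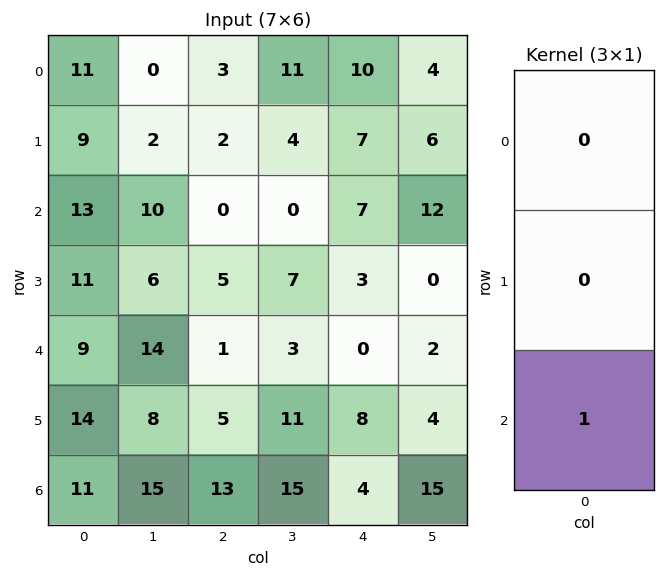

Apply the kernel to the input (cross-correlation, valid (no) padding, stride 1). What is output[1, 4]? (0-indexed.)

3

The receptive field on the input at this output position is [7 / 7 / 3]. Elementwise product with the kernel and sum: 3·1.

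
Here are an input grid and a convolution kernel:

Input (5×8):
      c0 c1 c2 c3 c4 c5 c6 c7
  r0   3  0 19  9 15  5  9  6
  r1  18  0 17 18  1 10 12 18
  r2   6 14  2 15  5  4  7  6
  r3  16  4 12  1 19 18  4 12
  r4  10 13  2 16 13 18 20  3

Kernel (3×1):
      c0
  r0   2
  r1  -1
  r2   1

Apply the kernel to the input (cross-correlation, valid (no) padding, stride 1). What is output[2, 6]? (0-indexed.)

30

The receptive field on the input at this output position is [7 / 4 / 20]. Elementwise product with the kernel and sum: 7·2 + 4·-1 + 20·1.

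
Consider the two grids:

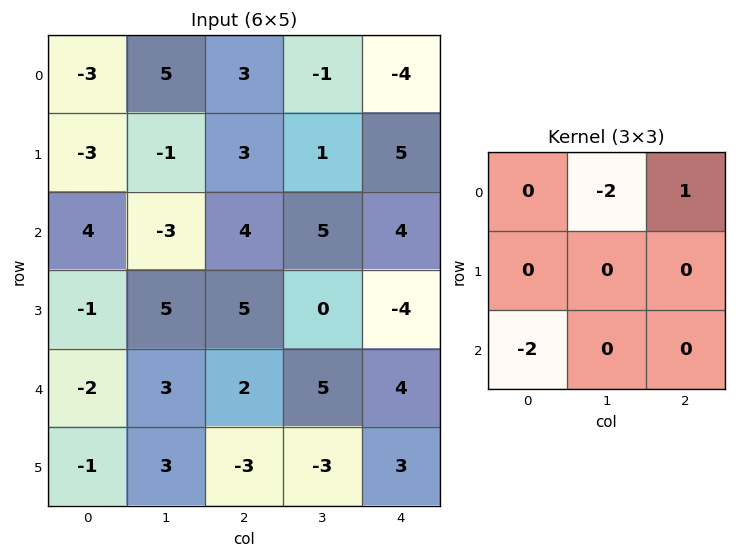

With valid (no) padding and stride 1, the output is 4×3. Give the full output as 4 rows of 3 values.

-15 -1 -10
7 -15 -7
14 -9 -10
-3 -16 2

Output[0,0]: The receptive field on the input at this output position is [-3 5 3 / -3 -1 3 / 4 -3 4]. Elementwise product with the kernel and sum: 5·-2 + 3·1 + 4·-2.
Output[0,1]: The receptive field on the input at this output position is [5 3 -1 / -1 3 1 / -3 4 5]. Elementwise product with the kernel and sum: 3·-2 + -1·1 + -3·-2.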